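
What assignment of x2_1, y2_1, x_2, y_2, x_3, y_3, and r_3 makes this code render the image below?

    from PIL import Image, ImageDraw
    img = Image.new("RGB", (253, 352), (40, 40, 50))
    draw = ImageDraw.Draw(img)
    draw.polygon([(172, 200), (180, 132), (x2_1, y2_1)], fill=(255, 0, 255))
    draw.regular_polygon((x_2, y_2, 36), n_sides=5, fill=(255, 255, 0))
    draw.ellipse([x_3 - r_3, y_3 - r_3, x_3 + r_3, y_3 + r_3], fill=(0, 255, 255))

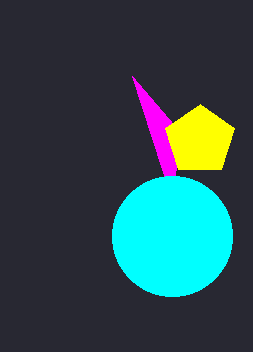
x2_1 = 132; y2_1 = 76; x_2 = 200; y_2 = 140; x_3 = 172; y_3 = 236; r_3 = 60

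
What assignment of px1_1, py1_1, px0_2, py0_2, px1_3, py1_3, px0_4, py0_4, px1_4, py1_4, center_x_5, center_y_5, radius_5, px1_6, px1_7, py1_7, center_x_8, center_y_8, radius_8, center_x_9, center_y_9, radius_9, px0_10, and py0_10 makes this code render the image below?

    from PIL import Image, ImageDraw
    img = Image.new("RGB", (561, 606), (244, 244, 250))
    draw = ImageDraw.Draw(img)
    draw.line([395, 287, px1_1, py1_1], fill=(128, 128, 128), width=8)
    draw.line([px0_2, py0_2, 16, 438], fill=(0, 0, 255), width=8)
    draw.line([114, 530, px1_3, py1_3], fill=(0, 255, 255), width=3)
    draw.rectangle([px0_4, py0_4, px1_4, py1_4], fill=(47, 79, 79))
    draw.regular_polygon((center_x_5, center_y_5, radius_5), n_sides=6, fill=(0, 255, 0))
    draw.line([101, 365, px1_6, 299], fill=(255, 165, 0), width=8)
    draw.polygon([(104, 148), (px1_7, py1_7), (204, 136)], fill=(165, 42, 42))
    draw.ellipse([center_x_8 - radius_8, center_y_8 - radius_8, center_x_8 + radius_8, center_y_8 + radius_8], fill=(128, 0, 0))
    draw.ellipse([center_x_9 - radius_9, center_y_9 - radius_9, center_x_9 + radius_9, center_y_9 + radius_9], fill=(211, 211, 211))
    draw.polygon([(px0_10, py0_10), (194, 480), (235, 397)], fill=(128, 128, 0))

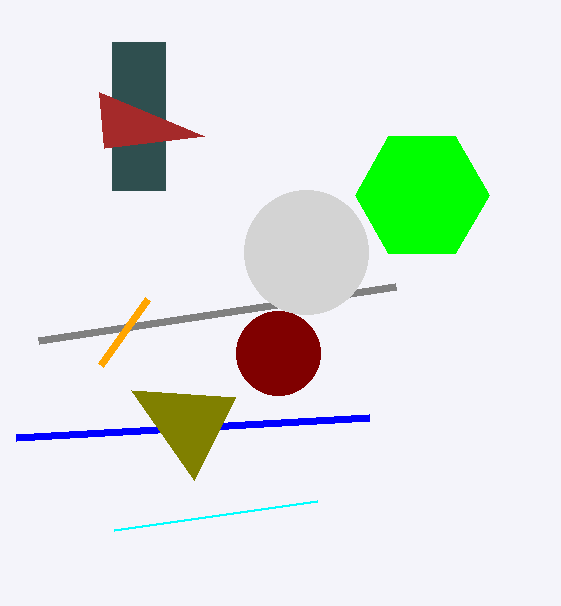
px1_1 = 38; py1_1 = 341; px0_2 = 369; py0_2 = 418; px1_3 = 317; py1_3 = 501; px0_4 = 112; py0_4 = 42; px1_4 = 165; py1_4 = 190; center_x_5 = 422; center_y_5 = 195; radius_5 = 67; px1_6 = 148; px1_7 = 99; py1_7 = 92; center_x_8 = 278; center_y_8 = 353; radius_8 = 42; center_x_9 = 306; center_y_9 = 252; radius_9 = 62; px0_10 = 131; py0_10 = 390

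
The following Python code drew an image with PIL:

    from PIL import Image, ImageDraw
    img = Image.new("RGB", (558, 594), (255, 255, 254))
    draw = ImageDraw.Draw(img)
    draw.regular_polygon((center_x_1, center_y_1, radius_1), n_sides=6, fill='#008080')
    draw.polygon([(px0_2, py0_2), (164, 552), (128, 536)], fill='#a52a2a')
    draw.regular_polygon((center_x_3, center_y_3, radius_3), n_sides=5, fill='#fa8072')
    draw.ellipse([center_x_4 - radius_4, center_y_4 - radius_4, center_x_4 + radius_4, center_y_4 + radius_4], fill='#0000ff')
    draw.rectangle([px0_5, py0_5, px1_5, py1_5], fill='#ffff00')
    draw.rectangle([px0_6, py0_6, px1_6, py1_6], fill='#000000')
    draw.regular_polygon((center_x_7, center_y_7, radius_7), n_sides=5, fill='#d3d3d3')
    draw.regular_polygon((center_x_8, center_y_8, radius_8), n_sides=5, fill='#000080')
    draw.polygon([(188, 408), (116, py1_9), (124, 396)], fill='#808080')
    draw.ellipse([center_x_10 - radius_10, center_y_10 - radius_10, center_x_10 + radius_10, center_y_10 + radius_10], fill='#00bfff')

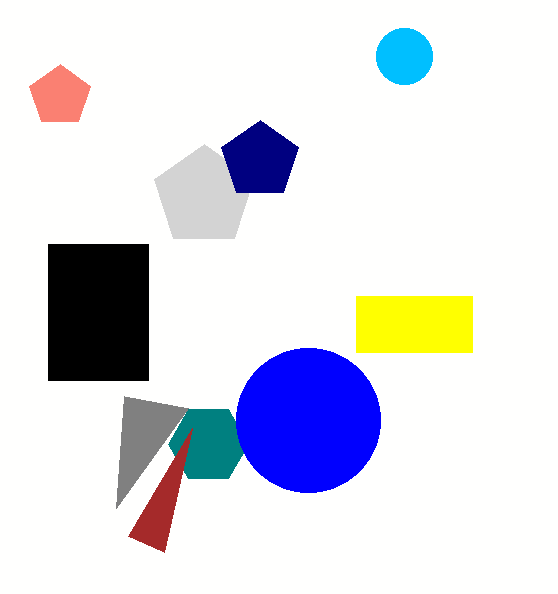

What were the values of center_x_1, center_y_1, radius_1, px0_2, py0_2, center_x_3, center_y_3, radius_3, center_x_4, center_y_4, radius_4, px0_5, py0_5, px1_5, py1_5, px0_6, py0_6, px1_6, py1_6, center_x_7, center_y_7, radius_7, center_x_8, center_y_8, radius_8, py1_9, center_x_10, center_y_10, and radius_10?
center_x_1 = 208; center_y_1 = 444; radius_1 = 40; px0_2 = 192; py0_2 = 428; center_x_3 = 60; center_y_3 = 96; radius_3 = 32; center_x_4 = 308; center_y_4 = 420; radius_4 = 72; px0_5 = 356; py0_5 = 296; px1_5 = 472; py1_5 = 352; px0_6 = 48; py0_6 = 244; px1_6 = 148; py1_6 = 380; center_x_7 = 204; center_y_7 = 196; radius_7 = 52; center_x_8 = 260; center_y_8 = 160; radius_8 = 40; py1_9 = 508; center_x_10 = 404; center_y_10 = 56; radius_10 = 28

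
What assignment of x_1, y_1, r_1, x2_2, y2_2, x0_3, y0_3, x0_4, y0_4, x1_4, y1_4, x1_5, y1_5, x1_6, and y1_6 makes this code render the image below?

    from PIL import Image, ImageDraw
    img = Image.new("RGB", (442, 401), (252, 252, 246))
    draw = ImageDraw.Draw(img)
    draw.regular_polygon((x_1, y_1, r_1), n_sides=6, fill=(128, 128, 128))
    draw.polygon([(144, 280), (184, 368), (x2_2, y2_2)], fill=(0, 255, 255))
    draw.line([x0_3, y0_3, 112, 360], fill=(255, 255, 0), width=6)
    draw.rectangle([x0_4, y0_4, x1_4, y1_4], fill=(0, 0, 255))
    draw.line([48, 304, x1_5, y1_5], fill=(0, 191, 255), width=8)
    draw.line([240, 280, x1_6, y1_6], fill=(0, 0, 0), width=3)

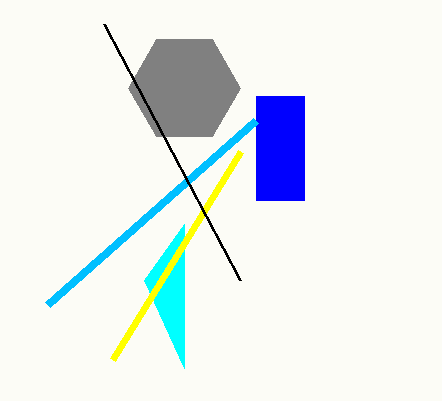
x_1 = 184, y_1 = 88, r_1 = 56, x2_2 = 184, y2_2 = 224, x0_3 = 240, y0_3 = 152, x0_4 = 256, y0_4 = 96, x1_4 = 304, y1_4 = 200, x1_5 = 256, y1_5 = 120, x1_6 = 104, y1_6 = 24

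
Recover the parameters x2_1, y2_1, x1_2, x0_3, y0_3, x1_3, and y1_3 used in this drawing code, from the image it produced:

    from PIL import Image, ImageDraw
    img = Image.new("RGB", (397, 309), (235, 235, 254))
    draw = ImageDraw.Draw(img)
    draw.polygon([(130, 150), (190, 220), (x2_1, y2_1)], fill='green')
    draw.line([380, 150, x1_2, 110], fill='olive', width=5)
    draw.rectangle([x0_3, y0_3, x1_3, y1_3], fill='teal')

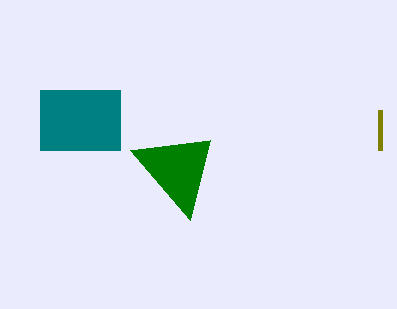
x2_1 = 210
y2_1 = 140
x1_2 = 380
x0_3 = 40
y0_3 = 90
x1_3 = 120
y1_3 = 150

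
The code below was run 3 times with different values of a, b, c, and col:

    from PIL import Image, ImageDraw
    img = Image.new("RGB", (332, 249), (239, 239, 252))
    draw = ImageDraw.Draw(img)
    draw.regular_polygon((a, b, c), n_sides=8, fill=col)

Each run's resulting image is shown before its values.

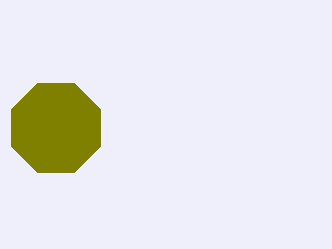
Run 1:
a = 56, b = 128, c = 48, col = 'olive'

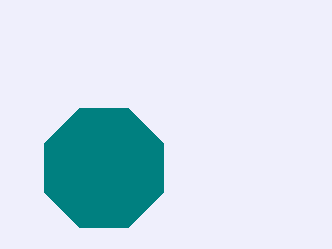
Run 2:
a = 104
b = 168
c = 64
col = 'teal'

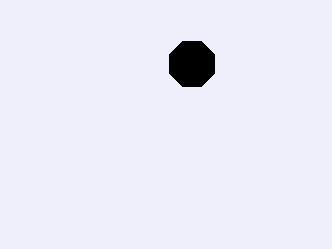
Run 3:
a = 192
b = 64
c = 24
col = 'black'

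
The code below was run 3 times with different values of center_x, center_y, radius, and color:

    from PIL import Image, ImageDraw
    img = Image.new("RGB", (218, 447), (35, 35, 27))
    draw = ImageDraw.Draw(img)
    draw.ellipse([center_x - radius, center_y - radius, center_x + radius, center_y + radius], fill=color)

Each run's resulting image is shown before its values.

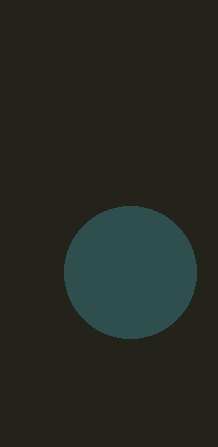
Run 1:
center_x = 130, center_y = 272, radius = 66, color = 'darkslategray'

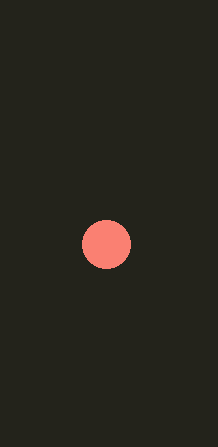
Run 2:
center_x = 106; center_y = 244; radius = 24; color = 'salmon'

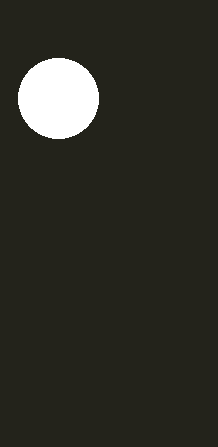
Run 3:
center_x = 58
center_y = 98
radius = 40
color = 'white'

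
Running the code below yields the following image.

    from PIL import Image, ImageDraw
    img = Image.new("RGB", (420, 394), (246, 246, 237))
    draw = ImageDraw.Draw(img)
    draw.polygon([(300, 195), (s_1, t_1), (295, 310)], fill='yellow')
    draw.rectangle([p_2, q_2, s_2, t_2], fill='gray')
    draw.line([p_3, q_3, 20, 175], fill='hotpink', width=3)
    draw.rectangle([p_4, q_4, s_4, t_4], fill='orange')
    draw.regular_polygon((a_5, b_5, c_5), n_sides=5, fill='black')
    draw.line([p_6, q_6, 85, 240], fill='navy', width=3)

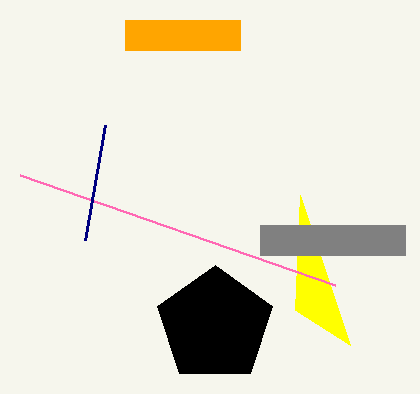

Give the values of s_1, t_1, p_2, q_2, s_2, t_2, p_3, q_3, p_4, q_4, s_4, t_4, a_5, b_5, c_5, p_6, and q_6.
s_1 = 350; t_1 = 345; p_2 = 260; q_2 = 225; s_2 = 405; t_2 = 255; p_3 = 335; q_3 = 285; p_4 = 125; q_4 = 20; s_4 = 240; t_4 = 50; a_5 = 215; b_5 = 325; c_5 = 60; p_6 = 105; q_6 = 125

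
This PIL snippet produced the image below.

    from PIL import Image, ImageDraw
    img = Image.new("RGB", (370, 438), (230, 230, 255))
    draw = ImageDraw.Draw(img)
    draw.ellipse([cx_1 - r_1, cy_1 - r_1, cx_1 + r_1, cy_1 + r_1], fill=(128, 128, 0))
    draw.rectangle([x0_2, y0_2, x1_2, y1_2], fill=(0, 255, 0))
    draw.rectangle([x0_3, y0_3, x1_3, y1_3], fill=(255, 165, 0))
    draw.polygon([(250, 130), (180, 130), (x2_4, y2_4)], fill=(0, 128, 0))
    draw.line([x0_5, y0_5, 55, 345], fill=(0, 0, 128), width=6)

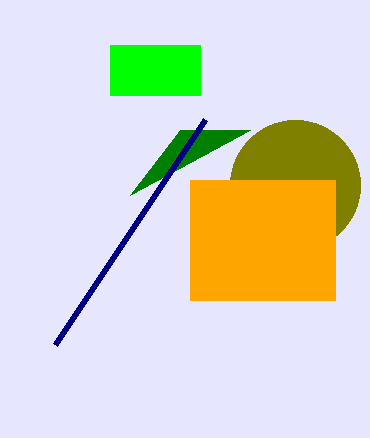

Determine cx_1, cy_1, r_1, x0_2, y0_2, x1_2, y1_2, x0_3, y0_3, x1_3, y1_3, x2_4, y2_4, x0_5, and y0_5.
cx_1 = 295
cy_1 = 185
r_1 = 65
x0_2 = 110
y0_2 = 45
x1_2 = 200
y1_2 = 95
x0_3 = 190
y0_3 = 180
x1_3 = 335
y1_3 = 300
x2_4 = 130
y2_4 = 195
x0_5 = 205
y0_5 = 120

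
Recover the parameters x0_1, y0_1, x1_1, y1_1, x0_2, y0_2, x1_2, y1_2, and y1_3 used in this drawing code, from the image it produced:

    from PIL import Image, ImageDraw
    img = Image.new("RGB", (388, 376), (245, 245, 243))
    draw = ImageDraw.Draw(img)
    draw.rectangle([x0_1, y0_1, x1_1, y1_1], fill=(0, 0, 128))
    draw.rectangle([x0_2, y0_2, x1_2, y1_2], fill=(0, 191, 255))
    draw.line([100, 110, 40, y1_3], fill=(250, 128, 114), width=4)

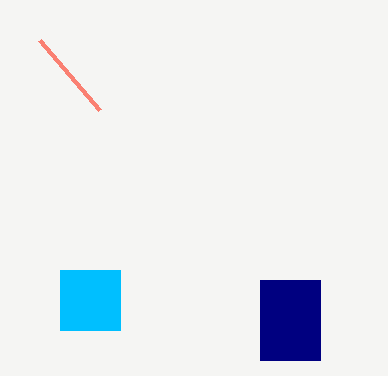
x0_1 = 260
y0_1 = 280
x1_1 = 320
y1_1 = 360
x0_2 = 60
y0_2 = 270
x1_2 = 120
y1_2 = 330
y1_3 = 40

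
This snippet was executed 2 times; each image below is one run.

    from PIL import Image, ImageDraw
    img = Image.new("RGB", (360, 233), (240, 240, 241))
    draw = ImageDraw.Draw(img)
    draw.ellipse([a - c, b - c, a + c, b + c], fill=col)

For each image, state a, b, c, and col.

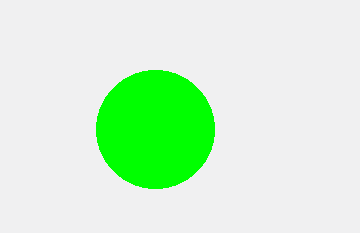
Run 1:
a = 155
b = 129
c = 59
col = 'lime'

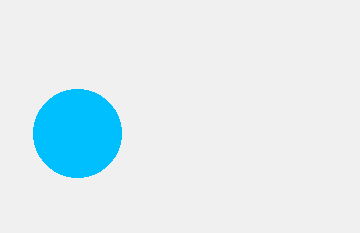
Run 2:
a = 77, b = 133, c = 44, col = 'deepskyblue'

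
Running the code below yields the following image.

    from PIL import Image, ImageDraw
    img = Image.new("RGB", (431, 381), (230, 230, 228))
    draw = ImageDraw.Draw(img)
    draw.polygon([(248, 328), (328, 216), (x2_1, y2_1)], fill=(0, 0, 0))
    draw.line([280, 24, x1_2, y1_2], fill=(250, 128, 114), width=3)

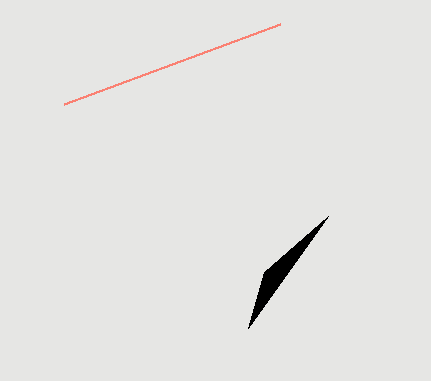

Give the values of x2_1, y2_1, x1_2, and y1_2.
x2_1 = 264; y2_1 = 272; x1_2 = 64; y1_2 = 104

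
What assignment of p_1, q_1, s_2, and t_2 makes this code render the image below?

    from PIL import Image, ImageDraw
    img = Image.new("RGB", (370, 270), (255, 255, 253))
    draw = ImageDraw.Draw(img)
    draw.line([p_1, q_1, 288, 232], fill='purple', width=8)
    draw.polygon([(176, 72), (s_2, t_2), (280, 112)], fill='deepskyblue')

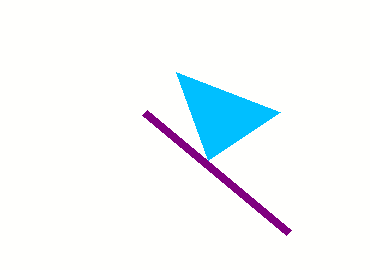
p_1 = 144; q_1 = 112; s_2 = 208; t_2 = 160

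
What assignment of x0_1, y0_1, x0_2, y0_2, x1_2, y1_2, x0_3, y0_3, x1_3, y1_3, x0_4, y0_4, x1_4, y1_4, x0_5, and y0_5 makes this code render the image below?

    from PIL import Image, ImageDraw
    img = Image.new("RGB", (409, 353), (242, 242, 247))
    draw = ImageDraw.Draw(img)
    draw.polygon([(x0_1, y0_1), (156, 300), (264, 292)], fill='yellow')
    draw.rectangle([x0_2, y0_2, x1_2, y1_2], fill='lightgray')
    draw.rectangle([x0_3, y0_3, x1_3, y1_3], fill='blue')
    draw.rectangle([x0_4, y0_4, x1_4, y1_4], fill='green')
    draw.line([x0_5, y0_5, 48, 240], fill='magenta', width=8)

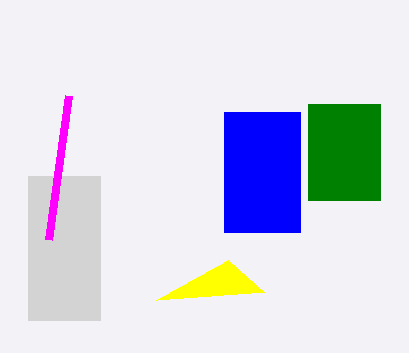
x0_1 = 228; y0_1 = 260; x0_2 = 28; y0_2 = 176; x1_2 = 100; y1_2 = 320; x0_3 = 224; y0_3 = 112; x1_3 = 300; y1_3 = 232; x0_4 = 308; y0_4 = 104; x1_4 = 380; y1_4 = 200; x0_5 = 68; y0_5 = 96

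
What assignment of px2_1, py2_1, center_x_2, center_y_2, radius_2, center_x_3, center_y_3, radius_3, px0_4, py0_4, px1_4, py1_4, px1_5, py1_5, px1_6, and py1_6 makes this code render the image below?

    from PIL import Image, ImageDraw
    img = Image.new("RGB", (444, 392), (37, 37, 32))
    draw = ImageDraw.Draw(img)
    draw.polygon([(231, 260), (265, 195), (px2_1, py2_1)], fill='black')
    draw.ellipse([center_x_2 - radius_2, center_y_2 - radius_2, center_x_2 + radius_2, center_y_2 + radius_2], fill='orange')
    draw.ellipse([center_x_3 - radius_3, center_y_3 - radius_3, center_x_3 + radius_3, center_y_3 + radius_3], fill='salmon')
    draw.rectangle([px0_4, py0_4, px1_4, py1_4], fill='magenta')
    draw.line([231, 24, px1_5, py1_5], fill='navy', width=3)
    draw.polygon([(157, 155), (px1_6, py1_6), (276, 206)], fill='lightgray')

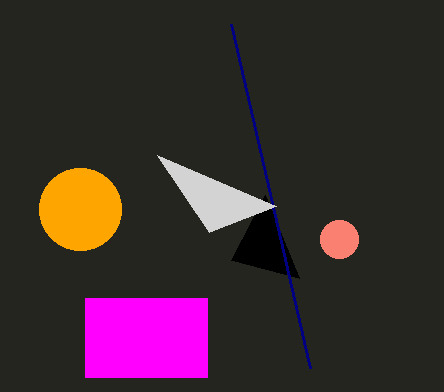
px2_1 = 299
py2_1 = 278
center_x_2 = 80
center_y_2 = 209
radius_2 = 41
center_x_3 = 339
center_y_3 = 239
radius_3 = 19
px0_4 = 85
py0_4 = 298
px1_4 = 207
py1_4 = 377
px1_5 = 310
py1_5 = 368
px1_6 = 209
py1_6 = 232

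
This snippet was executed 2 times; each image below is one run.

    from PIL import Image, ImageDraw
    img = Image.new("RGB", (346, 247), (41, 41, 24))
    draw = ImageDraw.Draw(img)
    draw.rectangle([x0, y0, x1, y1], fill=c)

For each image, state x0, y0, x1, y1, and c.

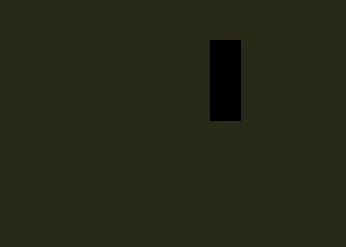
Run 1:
x0 = 210; y0 = 40; x1 = 240; y1 = 120; c = 'black'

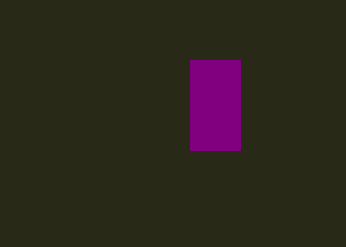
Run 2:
x0 = 190
y0 = 60
x1 = 240
y1 = 150
c = 'purple'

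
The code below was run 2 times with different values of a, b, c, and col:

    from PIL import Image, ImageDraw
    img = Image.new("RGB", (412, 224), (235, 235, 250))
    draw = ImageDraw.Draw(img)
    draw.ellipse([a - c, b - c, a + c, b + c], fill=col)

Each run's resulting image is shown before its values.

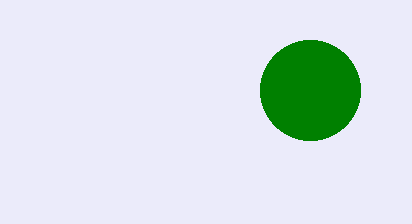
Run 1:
a = 310, b = 90, c = 50, col = 'green'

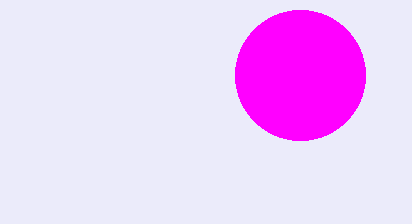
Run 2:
a = 300
b = 75
c = 65
col = 'magenta'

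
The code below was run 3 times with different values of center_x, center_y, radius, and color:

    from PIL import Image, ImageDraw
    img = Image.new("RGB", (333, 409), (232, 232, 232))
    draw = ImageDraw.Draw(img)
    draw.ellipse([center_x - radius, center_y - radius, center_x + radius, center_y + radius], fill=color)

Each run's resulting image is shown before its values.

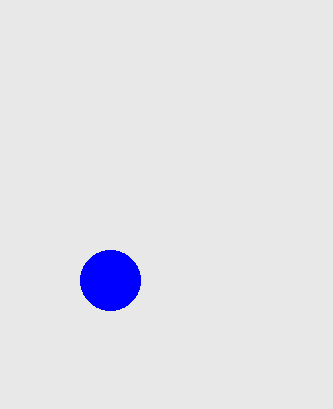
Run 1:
center_x = 110
center_y = 280
radius = 30
color = 'blue'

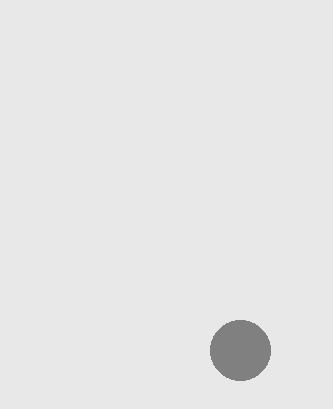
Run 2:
center_x = 240, center_y = 350, radius = 30, color = 'gray'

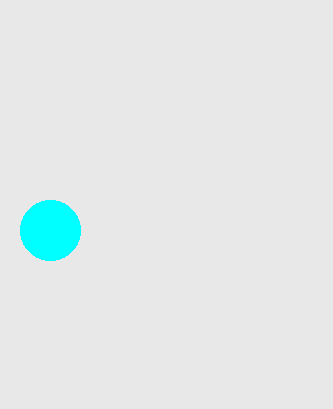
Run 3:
center_x = 50
center_y = 230
radius = 30
color = 'cyan'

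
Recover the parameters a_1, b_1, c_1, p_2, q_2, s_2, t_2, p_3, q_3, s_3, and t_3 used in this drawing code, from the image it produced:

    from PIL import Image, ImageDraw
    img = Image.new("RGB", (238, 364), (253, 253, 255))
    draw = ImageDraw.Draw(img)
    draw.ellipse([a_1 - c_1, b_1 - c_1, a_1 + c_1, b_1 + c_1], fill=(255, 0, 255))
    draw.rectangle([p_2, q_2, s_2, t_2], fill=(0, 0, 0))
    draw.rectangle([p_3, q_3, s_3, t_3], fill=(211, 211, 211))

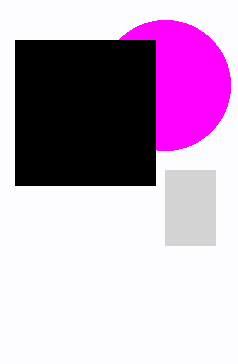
a_1 = 165; b_1 = 85; c_1 = 65; p_2 = 15; q_2 = 40; s_2 = 155; t_2 = 185; p_3 = 165; q_3 = 170; s_3 = 215; t_3 = 245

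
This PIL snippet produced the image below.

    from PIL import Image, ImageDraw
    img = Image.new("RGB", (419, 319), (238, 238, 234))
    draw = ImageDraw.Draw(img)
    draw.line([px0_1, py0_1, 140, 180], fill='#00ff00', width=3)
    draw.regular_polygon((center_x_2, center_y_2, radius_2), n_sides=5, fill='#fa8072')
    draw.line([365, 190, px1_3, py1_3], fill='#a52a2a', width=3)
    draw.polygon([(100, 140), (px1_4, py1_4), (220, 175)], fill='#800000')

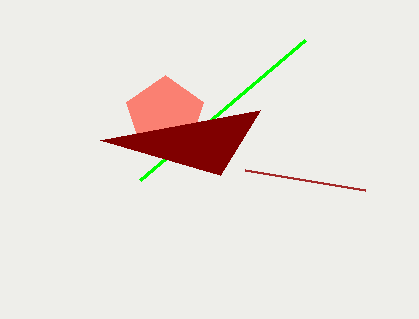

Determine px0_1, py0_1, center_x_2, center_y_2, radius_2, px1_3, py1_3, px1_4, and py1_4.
px0_1 = 305, py0_1 = 40, center_x_2 = 165, center_y_2 = 115, radius_2 = 40, px1_3 = 245, py1_3 = 170, px1_4 = 260, py1_4 = 110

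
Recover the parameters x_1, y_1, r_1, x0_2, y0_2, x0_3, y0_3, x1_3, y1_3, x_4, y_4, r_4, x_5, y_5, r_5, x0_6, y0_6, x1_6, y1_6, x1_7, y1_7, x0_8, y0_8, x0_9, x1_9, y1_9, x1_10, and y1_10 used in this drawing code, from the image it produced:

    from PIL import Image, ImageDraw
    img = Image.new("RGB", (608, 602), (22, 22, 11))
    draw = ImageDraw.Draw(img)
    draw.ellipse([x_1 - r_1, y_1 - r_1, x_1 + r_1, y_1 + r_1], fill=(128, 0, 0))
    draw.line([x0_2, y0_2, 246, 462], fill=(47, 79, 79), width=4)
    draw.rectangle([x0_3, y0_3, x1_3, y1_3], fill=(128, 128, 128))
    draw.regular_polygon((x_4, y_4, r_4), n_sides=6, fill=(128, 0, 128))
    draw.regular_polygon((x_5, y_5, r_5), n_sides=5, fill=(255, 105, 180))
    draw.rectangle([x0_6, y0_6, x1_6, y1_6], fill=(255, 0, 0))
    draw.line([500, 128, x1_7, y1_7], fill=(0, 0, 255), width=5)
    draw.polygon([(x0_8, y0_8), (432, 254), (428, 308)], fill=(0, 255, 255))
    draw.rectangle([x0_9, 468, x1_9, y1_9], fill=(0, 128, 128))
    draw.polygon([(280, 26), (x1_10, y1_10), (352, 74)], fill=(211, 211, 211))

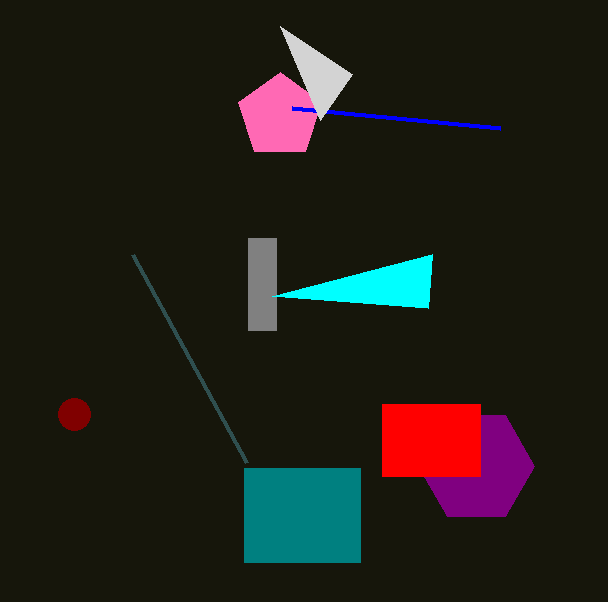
x_1 = 74
y_1 = 414
r_1 = 16
x0_2 = 132
y0_2 = 254
x0_3 = 248
y0_3 = 238
x1_3 = 276
y1_3 = 330
x_4 = 476
y_4 = 466
r_4 = 58
x_5 = 280
y_5 = 116
r_5 = 44
x0_6 = 382
y0_6 = 404
x1_6 = 480
y1_6 = 476
x1_7 = 292
y1_7 = 108
x0_8 = 272
y0_8 = 296
x0_9 = 244
x1_9 = 360
y1_9 = 562
x1_10 = 320
y1_10 = 120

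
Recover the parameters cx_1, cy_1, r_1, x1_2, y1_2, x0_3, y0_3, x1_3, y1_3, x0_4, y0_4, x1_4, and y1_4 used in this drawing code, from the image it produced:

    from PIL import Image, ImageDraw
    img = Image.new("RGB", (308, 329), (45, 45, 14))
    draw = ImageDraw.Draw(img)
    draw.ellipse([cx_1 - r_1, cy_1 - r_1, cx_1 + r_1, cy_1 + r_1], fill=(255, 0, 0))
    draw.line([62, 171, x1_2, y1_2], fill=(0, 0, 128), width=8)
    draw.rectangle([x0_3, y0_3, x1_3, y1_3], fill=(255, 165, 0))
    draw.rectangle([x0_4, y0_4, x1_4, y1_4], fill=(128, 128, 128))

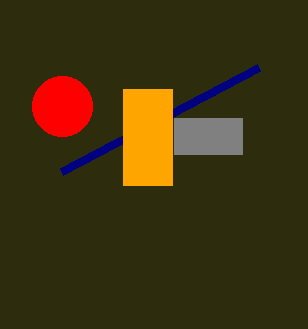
cx_1 = 62; cy_1 = 106; r_1 = 30; x1_2 = 259; y1_2 = 67; x0_3 = 123; y0_3 = 89; x1_3 = 172; y1_3 = 185; x0_4 = 174; y0_4 = 118; x1_4 = 242; y1_4 = 154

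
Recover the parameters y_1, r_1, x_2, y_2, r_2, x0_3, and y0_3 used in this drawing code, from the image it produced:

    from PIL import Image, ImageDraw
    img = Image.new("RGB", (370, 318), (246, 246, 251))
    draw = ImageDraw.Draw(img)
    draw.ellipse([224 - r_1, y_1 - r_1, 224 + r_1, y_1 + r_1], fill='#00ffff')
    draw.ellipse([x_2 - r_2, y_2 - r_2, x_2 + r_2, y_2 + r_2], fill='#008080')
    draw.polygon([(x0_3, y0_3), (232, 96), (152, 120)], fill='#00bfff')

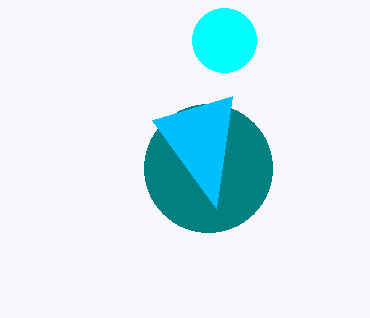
y_1 = 40, r_1 = 32, x_2 = 208, y_2 = 168, r_2 = 64, x0_3 = 216, y0_3 = 208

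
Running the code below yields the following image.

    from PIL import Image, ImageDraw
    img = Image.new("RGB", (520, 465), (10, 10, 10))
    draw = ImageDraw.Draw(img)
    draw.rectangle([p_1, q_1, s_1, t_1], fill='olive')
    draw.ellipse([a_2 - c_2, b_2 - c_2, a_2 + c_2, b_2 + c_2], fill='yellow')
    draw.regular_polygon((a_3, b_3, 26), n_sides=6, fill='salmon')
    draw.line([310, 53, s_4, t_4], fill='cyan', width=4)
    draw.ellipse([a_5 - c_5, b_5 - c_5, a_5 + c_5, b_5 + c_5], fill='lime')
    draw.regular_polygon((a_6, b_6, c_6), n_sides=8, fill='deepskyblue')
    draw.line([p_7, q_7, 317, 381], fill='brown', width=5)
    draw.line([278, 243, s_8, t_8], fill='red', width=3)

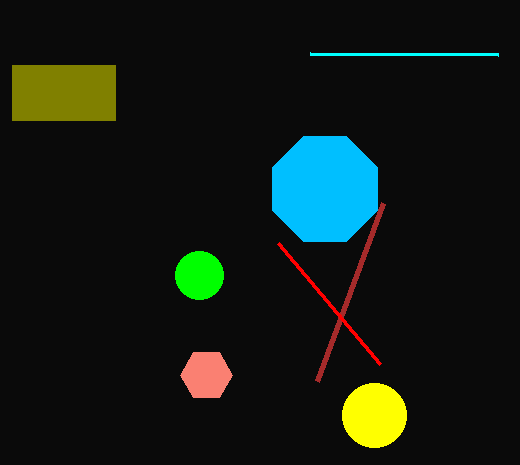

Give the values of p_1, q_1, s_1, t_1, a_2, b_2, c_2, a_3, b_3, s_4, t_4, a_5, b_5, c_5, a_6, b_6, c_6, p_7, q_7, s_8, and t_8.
p_1 = 12
q_1 = 65
s_1 = 115
t_1 = 120
a_2 = 374
b_2 = 415
c_2 = 32
a_3 = 206
b_3 = 375
s_4 = 498
t_4 = 54
a_5 = 199
b_5 = 275
c_5 = 24
a_6 = 325
b_6 = 189
c_6 = 57
p_7 = 383
q_7 = 203
s_8 = 380
t_8 = 364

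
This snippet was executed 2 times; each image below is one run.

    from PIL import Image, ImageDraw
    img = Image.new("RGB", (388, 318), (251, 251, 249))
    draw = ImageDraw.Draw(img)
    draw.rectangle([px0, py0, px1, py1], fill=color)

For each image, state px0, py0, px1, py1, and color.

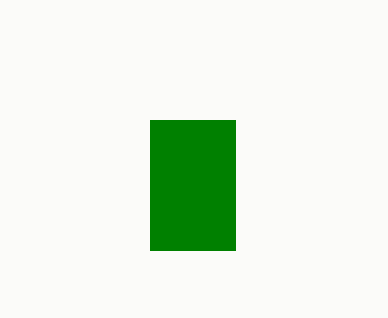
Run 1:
px0 = 150; py0 = 120; px1 = 235; py1 = 250; color = 'green'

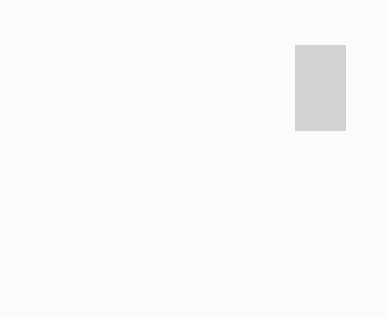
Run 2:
px0 = 295
py0 = 45
px1 = 345
py1 = 130
color = 'lightgray'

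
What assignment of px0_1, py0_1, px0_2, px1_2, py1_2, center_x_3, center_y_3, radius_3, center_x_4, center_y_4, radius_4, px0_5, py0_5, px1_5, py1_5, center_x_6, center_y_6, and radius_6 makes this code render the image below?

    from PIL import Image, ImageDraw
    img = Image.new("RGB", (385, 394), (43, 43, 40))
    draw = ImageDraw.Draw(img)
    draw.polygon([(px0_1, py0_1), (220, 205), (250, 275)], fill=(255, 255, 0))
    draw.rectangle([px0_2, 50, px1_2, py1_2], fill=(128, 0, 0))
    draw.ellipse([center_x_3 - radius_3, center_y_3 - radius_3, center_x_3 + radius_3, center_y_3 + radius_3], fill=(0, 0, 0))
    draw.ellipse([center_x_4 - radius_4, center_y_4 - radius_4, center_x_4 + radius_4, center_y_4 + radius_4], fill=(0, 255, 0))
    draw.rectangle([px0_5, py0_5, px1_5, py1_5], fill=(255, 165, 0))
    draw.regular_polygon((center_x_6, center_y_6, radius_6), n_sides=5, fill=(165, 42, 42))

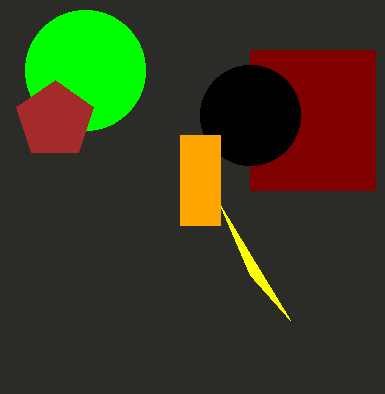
px0_1 = 290, py0_1 = 320, px0_2 = 250, px1_2 = 375, py1_2 = 190, center_x_3 = 250, center_y_3 = 115, radius_3 = 50, center_x_4 = 85, center_y_4 = 70, radius_4 = 60, px0_5 = 180, py0_5 = 135, px1_5 = 220, py1_5 = 225, center_x_6 = 55, center_y_6 = 120, radius_6 = 40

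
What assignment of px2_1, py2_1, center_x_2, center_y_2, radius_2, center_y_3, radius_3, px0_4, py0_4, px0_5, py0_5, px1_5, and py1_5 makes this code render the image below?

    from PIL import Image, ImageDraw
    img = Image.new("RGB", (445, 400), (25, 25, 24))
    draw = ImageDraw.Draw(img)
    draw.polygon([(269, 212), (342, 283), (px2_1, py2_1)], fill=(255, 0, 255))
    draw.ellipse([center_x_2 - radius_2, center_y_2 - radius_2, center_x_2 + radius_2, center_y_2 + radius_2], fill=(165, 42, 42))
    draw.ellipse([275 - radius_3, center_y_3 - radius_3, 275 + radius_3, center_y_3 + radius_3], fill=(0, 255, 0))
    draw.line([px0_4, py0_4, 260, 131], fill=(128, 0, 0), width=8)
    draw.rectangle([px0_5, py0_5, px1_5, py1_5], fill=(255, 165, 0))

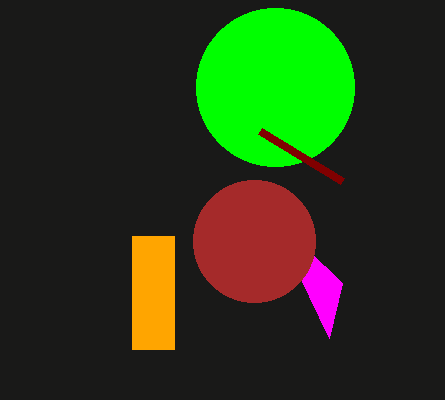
px2_1 = 329, py2_1 = 338, center_x_2 = 254, center_y_2 = 241, radius_2 = 61, center_y_3 = 87, radius_3 = 79, px0_4 = 342, py0_4 = 181, px0_5 = 132, py0_5 = 236, px1_5 = 174, py1_5 = 349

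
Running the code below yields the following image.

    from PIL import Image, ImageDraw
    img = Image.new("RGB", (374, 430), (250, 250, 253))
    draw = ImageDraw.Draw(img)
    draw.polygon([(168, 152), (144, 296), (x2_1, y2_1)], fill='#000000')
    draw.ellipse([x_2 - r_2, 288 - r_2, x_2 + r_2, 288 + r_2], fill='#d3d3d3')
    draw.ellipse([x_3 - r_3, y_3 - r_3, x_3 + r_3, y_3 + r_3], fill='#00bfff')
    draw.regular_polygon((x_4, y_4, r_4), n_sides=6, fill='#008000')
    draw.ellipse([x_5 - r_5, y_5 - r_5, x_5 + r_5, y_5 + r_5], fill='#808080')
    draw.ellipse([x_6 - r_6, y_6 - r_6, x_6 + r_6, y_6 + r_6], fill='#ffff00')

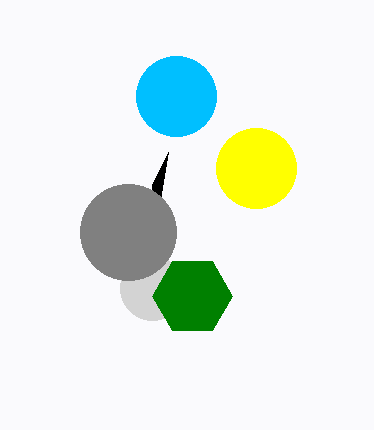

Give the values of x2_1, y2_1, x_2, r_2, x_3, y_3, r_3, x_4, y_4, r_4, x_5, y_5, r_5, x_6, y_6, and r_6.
x2_1 = 152; y2_1 = 184; x_2 = 152; r_2 = 32; x_3 = 176; y_3 = 96; r_3 = 40; x_4 = 192; y_4 = 296; r_4 = 40; x_5 = 128; y_5 = 232; r_5 = 48; x_6 = 256; y_6 = 168; r_6 = 40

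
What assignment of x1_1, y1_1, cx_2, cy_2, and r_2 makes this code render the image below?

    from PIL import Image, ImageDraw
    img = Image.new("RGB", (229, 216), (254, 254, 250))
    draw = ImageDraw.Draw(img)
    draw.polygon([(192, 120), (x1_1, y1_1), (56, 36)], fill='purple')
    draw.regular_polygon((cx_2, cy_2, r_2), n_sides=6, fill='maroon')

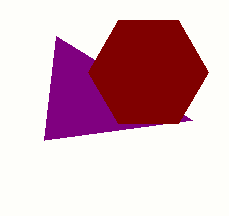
x1_1 = 44; y1_1 = 140; cx_2 = 148; cy_2 = 72; r_2 = 60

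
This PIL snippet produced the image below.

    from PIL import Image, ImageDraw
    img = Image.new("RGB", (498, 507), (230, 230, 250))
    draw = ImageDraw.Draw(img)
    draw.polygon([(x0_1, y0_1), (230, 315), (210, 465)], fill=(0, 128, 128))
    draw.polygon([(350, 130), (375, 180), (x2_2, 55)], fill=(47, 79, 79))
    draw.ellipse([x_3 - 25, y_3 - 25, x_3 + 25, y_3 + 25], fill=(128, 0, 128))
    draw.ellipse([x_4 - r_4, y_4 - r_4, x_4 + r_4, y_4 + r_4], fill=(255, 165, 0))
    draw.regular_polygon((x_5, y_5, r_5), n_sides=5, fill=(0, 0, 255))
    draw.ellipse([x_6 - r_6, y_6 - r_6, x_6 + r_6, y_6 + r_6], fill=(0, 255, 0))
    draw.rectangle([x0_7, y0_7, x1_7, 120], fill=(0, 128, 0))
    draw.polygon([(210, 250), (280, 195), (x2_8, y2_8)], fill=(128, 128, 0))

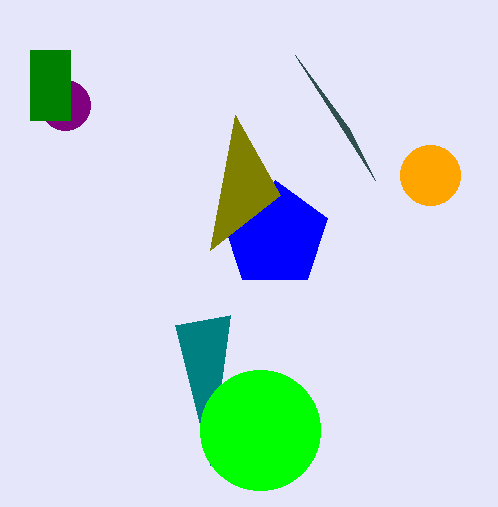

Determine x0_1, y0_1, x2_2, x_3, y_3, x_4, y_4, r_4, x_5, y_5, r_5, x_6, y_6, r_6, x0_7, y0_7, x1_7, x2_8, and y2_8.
x0_1 = 175, y0_1 = 325, x2_2 = 295, x_3 = 65, y_3 = 105, x_4 = 430, y_4 = 175, r_4 = 30, x_5 = 275, y_5 = 235, r_5 = 55, x_6 = 260, y_6 = 430, r_6 = 60, x0_7 = 30, y0_7 = 50, x1_7 = 70, x2_8 = 235, y2_8 = 115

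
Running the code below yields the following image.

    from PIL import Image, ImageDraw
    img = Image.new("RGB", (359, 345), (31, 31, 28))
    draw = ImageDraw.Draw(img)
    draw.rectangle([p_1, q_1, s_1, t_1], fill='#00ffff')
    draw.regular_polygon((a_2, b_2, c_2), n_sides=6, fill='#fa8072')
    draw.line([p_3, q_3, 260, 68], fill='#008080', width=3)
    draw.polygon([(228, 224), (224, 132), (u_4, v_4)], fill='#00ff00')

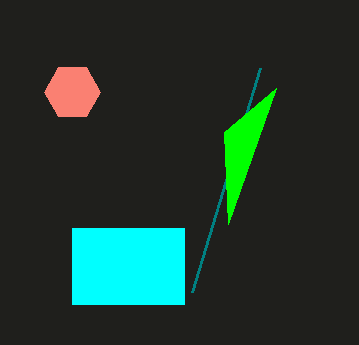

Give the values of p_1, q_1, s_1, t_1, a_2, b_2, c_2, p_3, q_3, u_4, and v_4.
p_1 = 72
q_1 = 228
s_1 = 184
t_1 = 304
a_2 = 72
b_2 = 92
c_2 = 28
p_3 = 192
q_3 = 292
u_4 = 276
v_4 = 88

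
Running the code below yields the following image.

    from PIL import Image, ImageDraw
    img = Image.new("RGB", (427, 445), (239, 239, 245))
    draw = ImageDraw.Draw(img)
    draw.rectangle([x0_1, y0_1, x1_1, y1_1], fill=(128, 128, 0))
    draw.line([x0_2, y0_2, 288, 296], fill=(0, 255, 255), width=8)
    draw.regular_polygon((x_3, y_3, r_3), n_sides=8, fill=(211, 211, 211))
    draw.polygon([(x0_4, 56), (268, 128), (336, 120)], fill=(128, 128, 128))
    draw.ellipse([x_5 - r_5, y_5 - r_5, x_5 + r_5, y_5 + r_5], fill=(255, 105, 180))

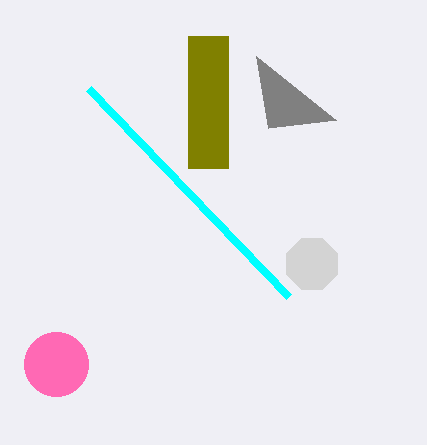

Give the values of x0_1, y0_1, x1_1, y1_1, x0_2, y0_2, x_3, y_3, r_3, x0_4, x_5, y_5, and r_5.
x0_1 = 188, y0_1 = 36, x1_1 = 228, y1_1 = 168, x0_2 = 88, y0_2 = 88, x_3 = 312, y_3 = 264, r_3 = 28, x0_4 = 256, x_5 = 56, y_5 = 364, r_5 = 32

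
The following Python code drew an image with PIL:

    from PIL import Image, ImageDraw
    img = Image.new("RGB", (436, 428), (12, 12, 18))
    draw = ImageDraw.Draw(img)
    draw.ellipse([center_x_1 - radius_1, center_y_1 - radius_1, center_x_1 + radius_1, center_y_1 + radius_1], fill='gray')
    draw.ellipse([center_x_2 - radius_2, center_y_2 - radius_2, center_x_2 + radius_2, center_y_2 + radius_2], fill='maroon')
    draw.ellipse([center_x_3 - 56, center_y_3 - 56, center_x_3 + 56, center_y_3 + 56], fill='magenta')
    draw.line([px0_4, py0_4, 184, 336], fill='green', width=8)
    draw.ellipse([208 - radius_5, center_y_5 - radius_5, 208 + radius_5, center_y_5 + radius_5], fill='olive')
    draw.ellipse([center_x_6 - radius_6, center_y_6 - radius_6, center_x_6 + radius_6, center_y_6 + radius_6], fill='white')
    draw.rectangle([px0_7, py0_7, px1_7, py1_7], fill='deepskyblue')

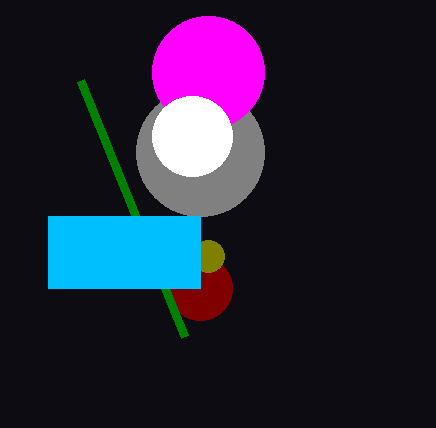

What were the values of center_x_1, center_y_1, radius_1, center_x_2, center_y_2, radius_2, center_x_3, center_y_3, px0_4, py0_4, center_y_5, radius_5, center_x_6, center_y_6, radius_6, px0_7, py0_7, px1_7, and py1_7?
center_x_1 = 200, center_y_1 = 152, radius_1 = 64, center_x_2 = 200, center_y_2 = 288, radius_2 = 32, center_x_3 = 208, center_y_3 = 72, px0_4 = 80, py0_4 = 80, center_y_5 = 256, radius_5 = 16, center_x_6 = 192, center_y_6 = 136, radius_6 = 40, px0_7 = 48, py0_7 = 216, px1_7 = 200, py1_7 = 288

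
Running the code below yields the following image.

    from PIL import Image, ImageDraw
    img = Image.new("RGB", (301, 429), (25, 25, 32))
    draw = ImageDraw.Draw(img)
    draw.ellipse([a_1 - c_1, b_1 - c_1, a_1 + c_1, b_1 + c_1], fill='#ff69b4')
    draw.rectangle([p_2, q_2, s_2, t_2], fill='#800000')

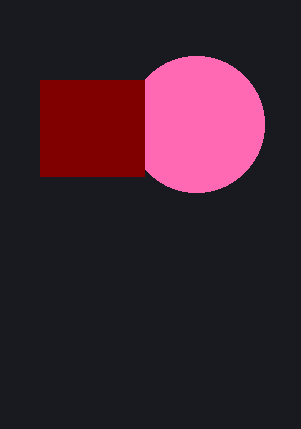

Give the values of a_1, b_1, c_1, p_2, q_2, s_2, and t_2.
a_1 = 196
b_1 = 124
c_1 = 68
p_2 = 40
q_2 = 80
s_2 = 144
t_2 = 176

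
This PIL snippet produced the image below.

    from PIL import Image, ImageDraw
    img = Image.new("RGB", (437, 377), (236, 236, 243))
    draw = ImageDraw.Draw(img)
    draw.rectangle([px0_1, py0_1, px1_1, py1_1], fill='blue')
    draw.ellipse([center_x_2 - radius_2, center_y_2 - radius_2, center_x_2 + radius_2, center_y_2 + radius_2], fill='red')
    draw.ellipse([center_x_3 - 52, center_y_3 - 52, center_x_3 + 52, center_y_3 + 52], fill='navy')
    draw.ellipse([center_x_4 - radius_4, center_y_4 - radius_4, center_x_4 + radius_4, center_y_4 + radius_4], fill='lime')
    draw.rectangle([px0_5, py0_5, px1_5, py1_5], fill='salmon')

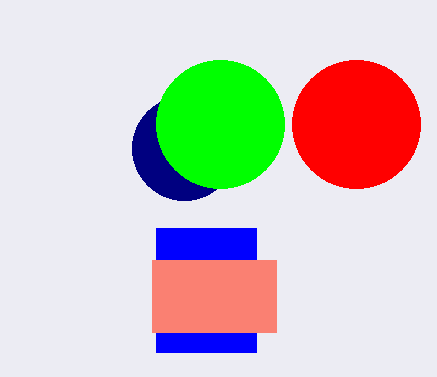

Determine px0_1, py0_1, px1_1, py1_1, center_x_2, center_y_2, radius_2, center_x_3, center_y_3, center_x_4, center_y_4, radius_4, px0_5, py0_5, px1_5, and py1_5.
px0_1 = 156; py0_1 = 228; px1_1 = 256; py1_1 = 352; center_x_2 = 356; center_y_2 = 124; radius_2 = 64; center_x_3 = 184; center_y_3 = 148; center_x_4 = 220; center_y_4 = 124; radius_4 = 64; px0_5 = 152; py0_5 = 260; px1_5 = 276; py1_5 = 332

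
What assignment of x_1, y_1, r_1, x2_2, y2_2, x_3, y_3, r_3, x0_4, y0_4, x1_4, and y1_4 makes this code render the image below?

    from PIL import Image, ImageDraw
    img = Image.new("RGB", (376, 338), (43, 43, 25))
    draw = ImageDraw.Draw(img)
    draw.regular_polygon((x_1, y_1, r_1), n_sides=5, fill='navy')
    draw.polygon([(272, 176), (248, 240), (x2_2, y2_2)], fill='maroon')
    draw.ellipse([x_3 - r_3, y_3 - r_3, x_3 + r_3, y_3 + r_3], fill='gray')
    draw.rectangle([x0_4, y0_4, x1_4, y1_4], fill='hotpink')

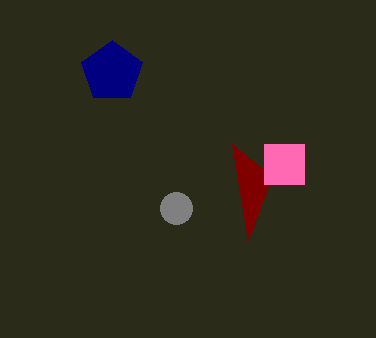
x_1 = 112; y_1 = 72; r_1 = 32; x2_2 = 232; y2_2 = 144; x_3 = 176; y_3 = 208; r_3 = 16; x0_4 = 264; y0_4 = 144; x1_4 = 304; y1_4 = 184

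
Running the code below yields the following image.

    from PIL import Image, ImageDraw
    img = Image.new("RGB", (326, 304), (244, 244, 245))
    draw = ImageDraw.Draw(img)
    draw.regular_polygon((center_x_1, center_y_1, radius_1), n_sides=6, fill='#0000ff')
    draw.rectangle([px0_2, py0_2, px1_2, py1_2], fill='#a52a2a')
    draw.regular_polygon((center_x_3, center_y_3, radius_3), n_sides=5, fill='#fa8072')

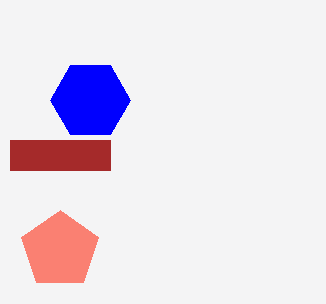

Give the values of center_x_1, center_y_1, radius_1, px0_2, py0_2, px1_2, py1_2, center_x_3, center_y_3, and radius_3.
center_x_1 = 90; center_y_1 = 100; radius_1 = 40; px0_2 = 10; py0_2 = 140; px1_2 = 110; py1_2 = 170; center_x_3 = 60; center_y_3 = 250; radius_3 = 40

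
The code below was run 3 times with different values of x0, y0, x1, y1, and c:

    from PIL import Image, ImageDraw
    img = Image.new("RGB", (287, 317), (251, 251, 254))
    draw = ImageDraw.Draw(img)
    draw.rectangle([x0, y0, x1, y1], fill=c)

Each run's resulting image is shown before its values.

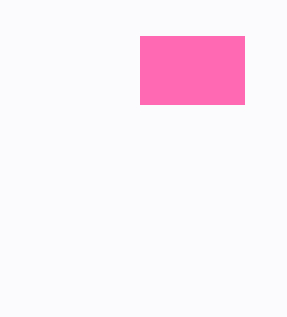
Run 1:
x0 = 140, y0 = 36, x1 = 244, y1 = 104, c = 'hotpink'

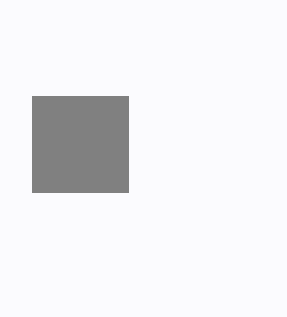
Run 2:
x0 = 32; y0 = 96; x1 = 128; y1 = 192; c = 'gray'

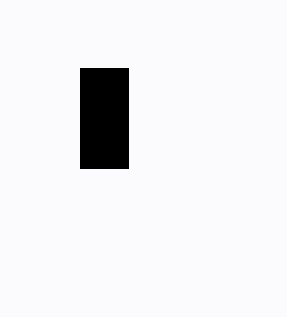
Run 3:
x0 = 80
y0 = 68
x1 = 128
y1 = 168
c = 'black'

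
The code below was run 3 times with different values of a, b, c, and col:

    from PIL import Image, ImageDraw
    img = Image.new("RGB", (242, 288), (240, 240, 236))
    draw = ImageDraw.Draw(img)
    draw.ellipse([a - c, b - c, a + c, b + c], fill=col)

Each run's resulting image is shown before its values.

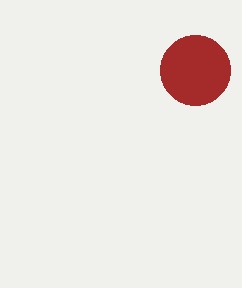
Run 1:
a = 195, b = 70, c = 35, col = 'brown'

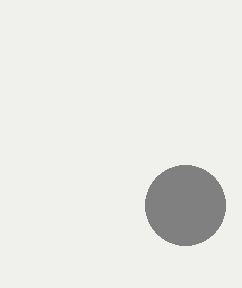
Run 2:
a = 185, b = 205, c = 40, col = 'gray'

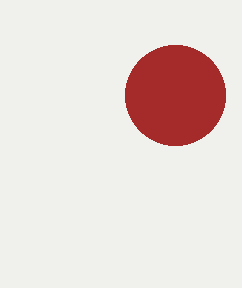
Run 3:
a = 175
b = 95
c = 50
col = 'brown'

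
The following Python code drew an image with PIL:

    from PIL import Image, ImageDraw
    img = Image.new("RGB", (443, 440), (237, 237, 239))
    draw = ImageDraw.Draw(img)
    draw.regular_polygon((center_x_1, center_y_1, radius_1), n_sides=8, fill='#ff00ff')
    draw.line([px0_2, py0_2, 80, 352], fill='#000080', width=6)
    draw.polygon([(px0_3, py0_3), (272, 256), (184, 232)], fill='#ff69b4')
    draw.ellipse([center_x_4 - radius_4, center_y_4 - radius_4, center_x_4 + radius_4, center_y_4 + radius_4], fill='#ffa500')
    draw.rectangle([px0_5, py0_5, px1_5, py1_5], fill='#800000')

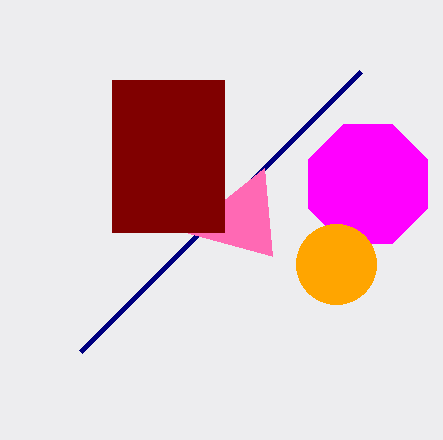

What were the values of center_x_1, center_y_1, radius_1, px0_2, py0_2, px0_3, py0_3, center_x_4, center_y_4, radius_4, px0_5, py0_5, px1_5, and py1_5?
center_x_1 = 368, center_y_1 = 184, radius_1 = 64, px0_2 = 360, py0_2 = 72, px0_3 = 264, py0_3 = 168, center_x_4 = 336, center_y_4 = 264, radius_4 = 40, px0_5 = 112, py0_5 = 80, px1_5 = 224, py1_5 = 232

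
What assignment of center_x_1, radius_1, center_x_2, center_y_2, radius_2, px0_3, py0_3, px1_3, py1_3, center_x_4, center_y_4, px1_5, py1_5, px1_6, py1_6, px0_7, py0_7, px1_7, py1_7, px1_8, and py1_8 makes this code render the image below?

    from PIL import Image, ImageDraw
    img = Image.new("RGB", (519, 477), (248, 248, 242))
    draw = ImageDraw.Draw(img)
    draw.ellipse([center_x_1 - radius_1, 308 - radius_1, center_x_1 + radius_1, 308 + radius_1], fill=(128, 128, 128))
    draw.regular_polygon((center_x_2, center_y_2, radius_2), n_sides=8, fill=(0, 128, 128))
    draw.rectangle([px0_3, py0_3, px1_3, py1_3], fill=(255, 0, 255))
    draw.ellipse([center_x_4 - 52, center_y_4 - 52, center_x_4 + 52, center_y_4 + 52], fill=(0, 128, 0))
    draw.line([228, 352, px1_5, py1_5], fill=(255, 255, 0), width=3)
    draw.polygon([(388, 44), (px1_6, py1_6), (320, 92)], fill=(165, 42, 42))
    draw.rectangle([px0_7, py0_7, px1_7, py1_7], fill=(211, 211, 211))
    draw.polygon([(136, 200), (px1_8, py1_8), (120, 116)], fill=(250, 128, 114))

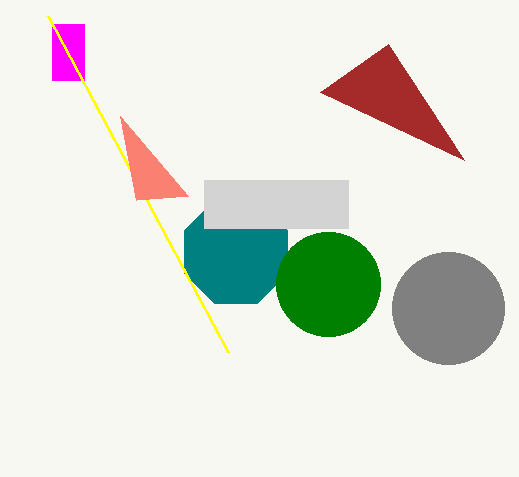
center_x_1 = 448, radius_1 = 56, center_x_2 = 236, center_y_2 = 252, radius_2 = 56, px0_3 = 52, py0_3 = 24, px1_3 = 84, py1_3 = 80, center_x_4 = 328, center_y_4 = 284, px1_5 = 48, py1_5 = 16, px1_6 = 464, py1_6 = 160, px0_7 = 204, py0_7 = 180, px1_7 = 348, py1_7 = 228, px1_8 = 188, py1_8 = 196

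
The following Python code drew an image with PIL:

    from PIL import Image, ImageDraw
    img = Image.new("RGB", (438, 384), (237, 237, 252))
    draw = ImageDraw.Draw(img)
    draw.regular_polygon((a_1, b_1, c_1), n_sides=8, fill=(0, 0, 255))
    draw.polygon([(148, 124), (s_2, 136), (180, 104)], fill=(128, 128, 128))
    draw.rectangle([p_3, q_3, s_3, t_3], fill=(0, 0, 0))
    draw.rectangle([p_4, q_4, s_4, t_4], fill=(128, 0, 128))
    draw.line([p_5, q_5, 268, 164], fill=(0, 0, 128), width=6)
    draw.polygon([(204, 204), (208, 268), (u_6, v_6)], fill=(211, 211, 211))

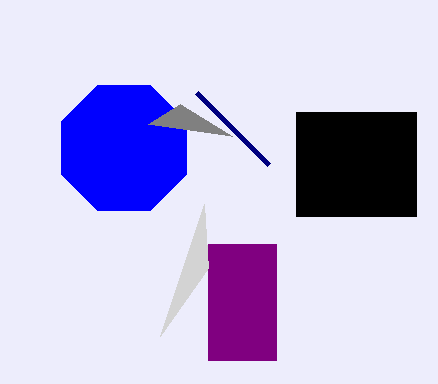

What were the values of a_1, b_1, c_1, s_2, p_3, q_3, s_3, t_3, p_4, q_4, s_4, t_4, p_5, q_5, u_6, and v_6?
a_1 = 124, b_1 = 148, c_1 = 68, s_2 = 232, p_3 = 296, q_3 = 112, s_3 = 416, t_3 = 216, p_4 = 208, q_4 = 244, s_4 = 276, t_4 = 360, p_5 = 196, q_5 = 92, u_6 = 160, v_6 = 336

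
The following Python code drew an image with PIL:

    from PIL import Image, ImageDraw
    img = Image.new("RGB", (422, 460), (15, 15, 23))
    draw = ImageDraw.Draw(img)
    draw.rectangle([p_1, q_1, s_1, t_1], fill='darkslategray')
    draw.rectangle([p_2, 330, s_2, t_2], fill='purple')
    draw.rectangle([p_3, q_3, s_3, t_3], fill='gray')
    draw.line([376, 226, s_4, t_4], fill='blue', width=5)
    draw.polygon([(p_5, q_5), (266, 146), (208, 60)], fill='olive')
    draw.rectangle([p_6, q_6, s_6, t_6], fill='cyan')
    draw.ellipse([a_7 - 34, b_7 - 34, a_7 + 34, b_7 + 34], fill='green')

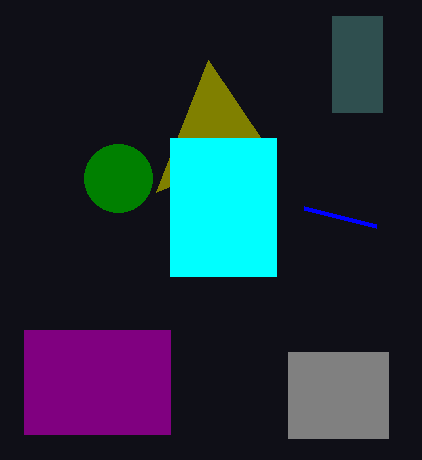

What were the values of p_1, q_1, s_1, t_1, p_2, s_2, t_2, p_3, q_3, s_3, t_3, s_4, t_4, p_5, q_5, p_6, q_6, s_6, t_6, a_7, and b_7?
p_1 = 332, q_1 = 16, s_1 = 382, t_1 = 112, p_2 = 24, s_2 = 170, t_2 = 434, p_3 = 288, q_3 = 352, s_3 = 388, t_3 = 438, s_4 = 304, t_4 = 208, p_5 = 156, q_5 = 192, p_6 = 170, q_6 = 138, s_6 = 276, t_6 = 276, a_7 = 118, b_7 = 178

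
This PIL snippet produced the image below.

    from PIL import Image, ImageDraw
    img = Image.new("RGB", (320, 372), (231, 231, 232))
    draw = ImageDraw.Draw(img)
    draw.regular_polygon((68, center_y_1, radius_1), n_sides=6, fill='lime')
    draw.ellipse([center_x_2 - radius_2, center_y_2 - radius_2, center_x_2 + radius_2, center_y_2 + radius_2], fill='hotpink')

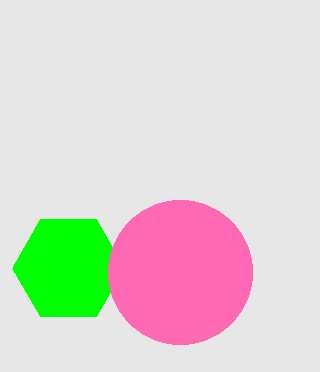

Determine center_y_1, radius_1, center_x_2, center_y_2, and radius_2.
center_y_1 = 268
radius_1 = 56
center_x_2 = 180
center_y_2 = 272
radius_2 = 72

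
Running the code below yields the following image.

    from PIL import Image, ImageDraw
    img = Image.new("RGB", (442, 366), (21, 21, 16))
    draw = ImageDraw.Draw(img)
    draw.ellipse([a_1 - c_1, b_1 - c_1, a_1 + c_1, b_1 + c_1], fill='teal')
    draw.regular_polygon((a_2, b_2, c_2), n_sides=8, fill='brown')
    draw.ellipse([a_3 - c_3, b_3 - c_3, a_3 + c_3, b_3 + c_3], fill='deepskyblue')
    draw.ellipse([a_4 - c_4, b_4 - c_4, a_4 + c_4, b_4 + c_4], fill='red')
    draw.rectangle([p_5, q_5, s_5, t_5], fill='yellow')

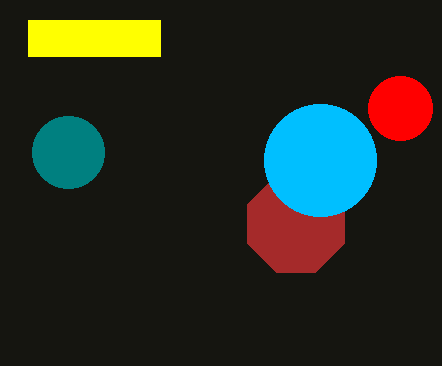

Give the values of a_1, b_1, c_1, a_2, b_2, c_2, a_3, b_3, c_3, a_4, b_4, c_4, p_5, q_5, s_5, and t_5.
a_1 = 68, b_1 = 152, c_1 = 36, a_2 = 296, b_2 = 224, c_2 = 52, a_3 = 320, b_3 = 160, c_3 = 56, a_4 = 400, b_4 = 108, c_4 = 32, p_5 = 28, q_5 = 20, s_5 = 160, t_5 = 56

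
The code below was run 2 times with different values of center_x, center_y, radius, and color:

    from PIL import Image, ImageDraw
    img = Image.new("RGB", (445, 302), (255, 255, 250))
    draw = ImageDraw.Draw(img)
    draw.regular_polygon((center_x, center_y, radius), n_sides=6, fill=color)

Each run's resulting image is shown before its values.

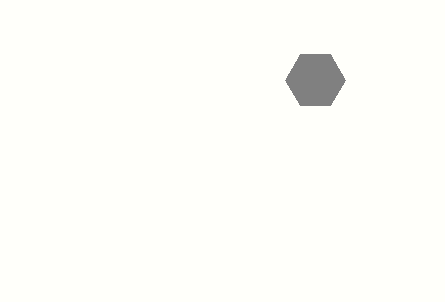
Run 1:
center_x = 315; center_y = 80; radius = 30; color = 'gray'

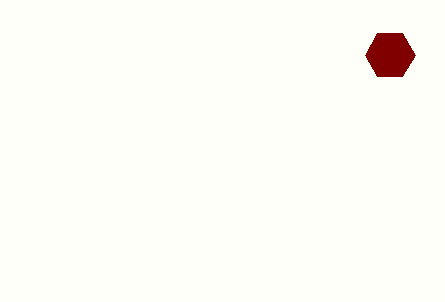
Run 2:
center_x = 390
center_y = 55
radius = 25
color = 'maroon'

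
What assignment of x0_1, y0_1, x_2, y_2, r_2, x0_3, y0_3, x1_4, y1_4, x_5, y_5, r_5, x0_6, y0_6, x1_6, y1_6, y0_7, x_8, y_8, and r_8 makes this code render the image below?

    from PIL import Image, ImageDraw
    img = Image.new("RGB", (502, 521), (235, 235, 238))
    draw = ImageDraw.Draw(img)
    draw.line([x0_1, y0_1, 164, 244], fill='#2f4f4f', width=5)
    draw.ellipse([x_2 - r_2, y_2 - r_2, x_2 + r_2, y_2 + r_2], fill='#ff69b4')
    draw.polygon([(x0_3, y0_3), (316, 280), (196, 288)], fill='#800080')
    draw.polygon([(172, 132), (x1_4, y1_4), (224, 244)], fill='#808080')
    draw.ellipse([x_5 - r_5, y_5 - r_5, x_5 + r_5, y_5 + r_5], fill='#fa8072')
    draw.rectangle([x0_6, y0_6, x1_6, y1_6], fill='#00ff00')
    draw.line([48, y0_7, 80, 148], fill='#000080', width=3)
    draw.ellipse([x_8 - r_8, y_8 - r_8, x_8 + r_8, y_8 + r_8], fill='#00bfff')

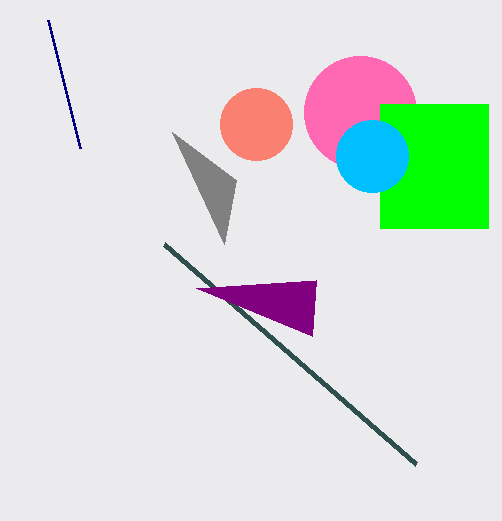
x0_1 = 416; y0_1 = 464; x_2 = 360; y_2 = 112; r_2 = 56; x0_3 = 312; y0_3 = 336; x1_4 = 236; y1_4 = 180; x_5 = 256; y_5 = 124; r_5 = 36; x0_6 = 380; y0_6 = 104; x1_6 = 488; y1_6 = 228; y0_7 = 20; x_8 = 372; y_8 = 156; r_8 = 36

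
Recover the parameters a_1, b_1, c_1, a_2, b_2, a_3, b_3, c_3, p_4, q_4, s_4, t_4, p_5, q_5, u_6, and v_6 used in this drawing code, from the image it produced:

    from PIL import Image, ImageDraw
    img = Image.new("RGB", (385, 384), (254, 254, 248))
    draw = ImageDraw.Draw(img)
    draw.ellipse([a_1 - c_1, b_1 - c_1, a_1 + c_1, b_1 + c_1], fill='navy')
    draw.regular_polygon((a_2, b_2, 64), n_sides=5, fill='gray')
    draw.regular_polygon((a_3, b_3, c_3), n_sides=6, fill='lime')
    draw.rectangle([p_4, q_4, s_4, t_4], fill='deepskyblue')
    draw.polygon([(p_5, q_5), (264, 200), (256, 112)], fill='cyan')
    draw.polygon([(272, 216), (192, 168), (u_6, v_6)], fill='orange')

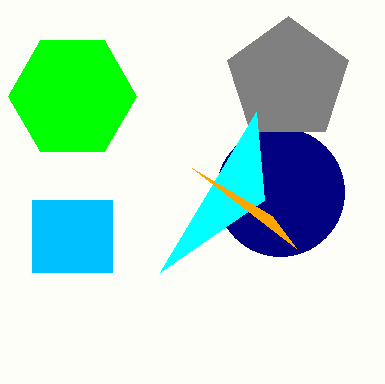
a_1 = 280
b_1 = 192
c_1 = 64
a_2 = 288
b_2 = 80
a_3 = 72
b_3 = 96
c_3 = 64
p_4 = 32
q_4 = 200
s_4 = 112
t_4 = 272
p_5 = 160
q_5 = 272
u_6 = 296
v_6 = 248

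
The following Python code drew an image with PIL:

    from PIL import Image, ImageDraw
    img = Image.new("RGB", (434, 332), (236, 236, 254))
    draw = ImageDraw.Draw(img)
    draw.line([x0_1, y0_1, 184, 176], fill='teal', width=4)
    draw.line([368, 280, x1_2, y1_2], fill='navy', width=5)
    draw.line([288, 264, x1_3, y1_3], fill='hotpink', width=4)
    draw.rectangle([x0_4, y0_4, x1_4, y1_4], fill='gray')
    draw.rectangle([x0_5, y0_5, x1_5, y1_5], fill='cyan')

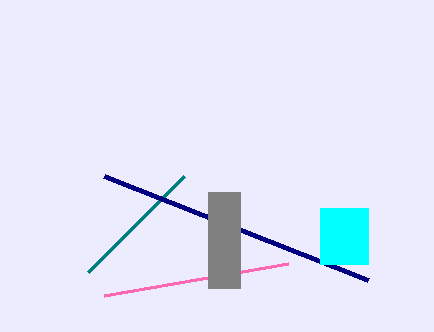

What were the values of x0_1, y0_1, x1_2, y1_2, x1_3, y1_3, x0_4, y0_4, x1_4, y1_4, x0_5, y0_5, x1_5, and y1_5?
x0_1 = 88
y0_1 = 272
x1_2 = 104
y1_2 = 176
x1_3 = 104
y1_3 = 296
x0_4 = 208
y0_4 = 192
x1_4 = 240
y1_4 = 288
x0_5 = 320
y0_5 = 208
x1_5 = 368
y1_5 = 264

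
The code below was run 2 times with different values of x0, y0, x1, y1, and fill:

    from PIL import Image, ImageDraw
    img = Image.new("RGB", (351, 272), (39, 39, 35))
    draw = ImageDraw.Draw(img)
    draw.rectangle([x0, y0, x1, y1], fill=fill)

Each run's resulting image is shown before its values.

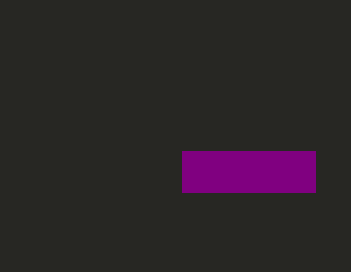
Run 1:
x0 = 182
y0 = 151
x1 = 315
y1 = 192
fill = 'purple'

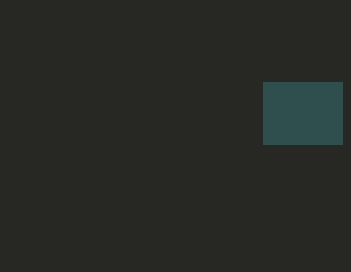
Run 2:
x0 = 263, y0 = 82, x1 = 342, y1 = 144, fill = 'darkslategray'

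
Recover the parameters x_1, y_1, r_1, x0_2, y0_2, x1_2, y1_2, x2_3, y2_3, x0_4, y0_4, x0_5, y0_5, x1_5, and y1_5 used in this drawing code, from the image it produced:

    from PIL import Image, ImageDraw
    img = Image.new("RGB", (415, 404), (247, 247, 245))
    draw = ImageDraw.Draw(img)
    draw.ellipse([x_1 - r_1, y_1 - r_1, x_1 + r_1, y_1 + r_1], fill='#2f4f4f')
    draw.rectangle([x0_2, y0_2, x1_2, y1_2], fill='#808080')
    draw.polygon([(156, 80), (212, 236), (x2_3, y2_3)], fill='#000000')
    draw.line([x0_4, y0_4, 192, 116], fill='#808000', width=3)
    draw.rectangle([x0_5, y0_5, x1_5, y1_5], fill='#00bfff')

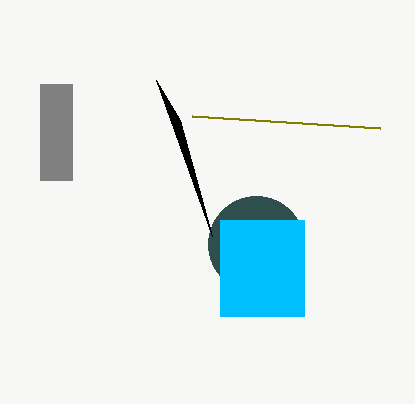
x_1 = 256, y_1 = 244, r_1 = 48, x0_2 = 40, y0_2 = 84, x1_2 = 72, y1_2 = 180, x2_3 = 180, y2_3 = 120, x0_4 = 380, y0_4 = 128, x0_5 = 220, y0_5 = 220, x1_5 = 304, y1_5 = 316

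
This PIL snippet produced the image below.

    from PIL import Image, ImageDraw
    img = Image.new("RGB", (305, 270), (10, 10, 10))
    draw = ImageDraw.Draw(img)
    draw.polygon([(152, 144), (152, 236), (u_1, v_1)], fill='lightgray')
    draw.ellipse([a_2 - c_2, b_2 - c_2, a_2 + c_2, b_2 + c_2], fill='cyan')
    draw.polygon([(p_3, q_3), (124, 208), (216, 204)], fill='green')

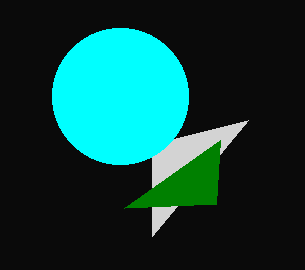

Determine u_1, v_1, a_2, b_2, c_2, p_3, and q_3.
u_1 = 248, v_1 = 120, a_2 = 120, b_2 = 96, c_2 = 68, p_3 = 220, q_3 = 140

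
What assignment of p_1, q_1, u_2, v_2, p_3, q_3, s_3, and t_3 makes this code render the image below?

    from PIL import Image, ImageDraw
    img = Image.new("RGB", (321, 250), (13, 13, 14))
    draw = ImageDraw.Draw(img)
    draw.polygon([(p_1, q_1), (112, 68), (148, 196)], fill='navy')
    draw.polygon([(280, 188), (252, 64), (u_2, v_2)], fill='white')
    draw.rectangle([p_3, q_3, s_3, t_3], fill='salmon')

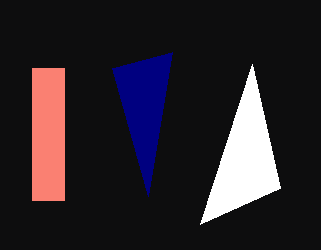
p_1 = 172
q_1 = 52
u_2 = 200
v_2 = 224
p_3 = 32
q_3 = 68
s_3 = 64
t_3 = 200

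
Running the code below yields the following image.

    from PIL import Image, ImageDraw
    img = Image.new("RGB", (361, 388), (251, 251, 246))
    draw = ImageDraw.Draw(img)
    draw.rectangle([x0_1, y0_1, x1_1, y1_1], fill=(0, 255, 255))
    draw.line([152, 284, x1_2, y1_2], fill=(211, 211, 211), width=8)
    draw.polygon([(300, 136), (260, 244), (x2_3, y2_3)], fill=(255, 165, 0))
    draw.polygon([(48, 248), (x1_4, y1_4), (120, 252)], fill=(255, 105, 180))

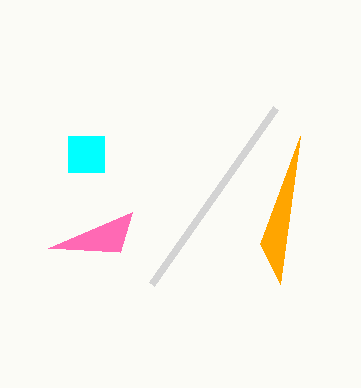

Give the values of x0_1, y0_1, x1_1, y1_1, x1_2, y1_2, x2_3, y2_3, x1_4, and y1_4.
x0_1 = 68
y0_1 = 136
x1_1 = 104
y1_1 = 172
x1_2 = 276
y1_2 = 108
x2_3 = 280
y2_3 = 284
x1_4 = 132
y1_4 = 212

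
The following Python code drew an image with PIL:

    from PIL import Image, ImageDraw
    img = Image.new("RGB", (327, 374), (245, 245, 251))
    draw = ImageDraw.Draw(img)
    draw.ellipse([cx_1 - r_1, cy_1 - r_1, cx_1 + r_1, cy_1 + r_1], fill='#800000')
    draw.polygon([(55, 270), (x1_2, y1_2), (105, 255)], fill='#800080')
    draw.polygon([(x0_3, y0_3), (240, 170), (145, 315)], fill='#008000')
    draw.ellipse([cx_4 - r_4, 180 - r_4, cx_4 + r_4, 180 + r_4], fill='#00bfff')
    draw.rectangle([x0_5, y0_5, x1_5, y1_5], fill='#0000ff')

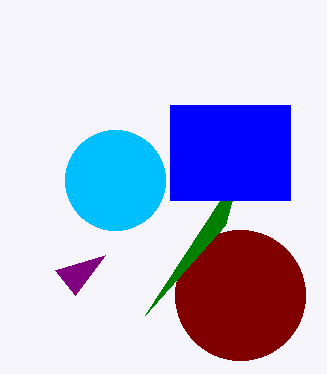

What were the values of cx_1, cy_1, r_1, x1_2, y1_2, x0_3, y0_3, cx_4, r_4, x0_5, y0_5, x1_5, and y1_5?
cx_1 = 240
cy_1 = 295
r_1 = 65
x1_2 = 75
y1_2 = 295
x0_3 = 225
y0_3 = 225
cx_4 = 115
r_4 = 50
x0_5 = 170
y0_5 = 105
x1_5 = 290
y1_5 = 200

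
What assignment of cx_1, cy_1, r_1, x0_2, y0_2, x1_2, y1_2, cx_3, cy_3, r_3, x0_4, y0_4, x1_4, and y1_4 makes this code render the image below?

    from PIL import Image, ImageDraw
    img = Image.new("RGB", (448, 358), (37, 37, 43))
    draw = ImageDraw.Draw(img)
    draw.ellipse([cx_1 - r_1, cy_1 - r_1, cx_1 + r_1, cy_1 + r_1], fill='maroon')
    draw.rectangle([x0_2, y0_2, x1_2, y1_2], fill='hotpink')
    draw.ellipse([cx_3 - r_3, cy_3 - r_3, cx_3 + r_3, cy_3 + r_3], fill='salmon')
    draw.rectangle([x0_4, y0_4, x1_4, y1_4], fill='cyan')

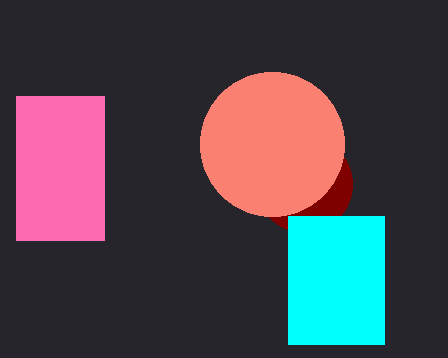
cx_1 = 304, cy_1 = 184, r_1 = 48, x0_2 = 16, y0_2 = 96, x1_2 = 104, y1_2 = 240, cx_3 = 272, cy_3 = 144, r_3 = 72, x0_4 = 288, y0_4 = 216, x1_4 = 384, y1_4 = 344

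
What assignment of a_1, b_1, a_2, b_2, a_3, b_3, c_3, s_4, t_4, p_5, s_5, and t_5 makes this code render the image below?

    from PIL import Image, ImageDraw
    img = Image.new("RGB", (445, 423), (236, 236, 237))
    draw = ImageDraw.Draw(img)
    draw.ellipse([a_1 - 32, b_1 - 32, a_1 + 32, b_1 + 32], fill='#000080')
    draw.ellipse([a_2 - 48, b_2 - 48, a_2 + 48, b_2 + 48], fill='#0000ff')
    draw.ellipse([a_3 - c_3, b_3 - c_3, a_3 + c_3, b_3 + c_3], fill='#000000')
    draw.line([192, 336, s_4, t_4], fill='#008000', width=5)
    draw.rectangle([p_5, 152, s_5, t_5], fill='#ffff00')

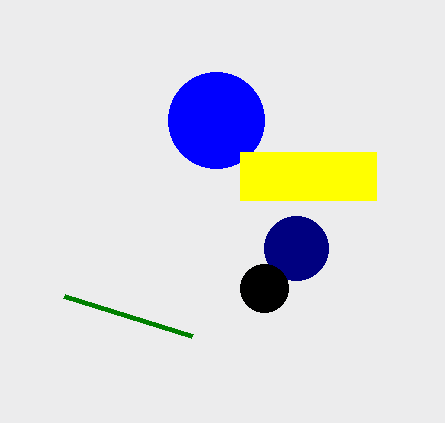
a_1 = 296; b_1 = 248; a_2 = 216; b_2 = 120; a_3 = 264; b_3 = 288; c_3 = 24; s_4 = 64; t_4 = 296; p_5 = 240; s_5 = 376; t_5 = 200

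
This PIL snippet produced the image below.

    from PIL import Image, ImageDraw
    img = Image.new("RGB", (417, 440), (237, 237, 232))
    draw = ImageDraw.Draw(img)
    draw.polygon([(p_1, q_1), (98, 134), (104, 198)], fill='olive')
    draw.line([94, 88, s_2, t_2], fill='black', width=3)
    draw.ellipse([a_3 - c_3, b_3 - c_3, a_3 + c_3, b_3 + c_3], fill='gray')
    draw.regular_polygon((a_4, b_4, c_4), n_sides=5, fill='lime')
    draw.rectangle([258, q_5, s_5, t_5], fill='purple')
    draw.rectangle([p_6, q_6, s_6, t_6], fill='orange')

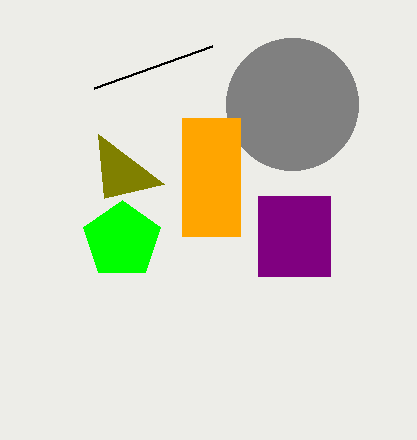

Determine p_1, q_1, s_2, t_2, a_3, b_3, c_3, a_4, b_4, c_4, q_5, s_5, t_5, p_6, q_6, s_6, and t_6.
p_1 = 164, q_1 = 184, s_2 = 212, t_2 = 46, a_3 = 292, b_3 = 104, c_3 = 66, a_4 = 122, b_4 = 240, c_4 = 40, q_5 = 196, s_5 = 330, t_5 = 276, p_6 = 182, q_6 = 118, s_6 = 240, t_6 = 236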